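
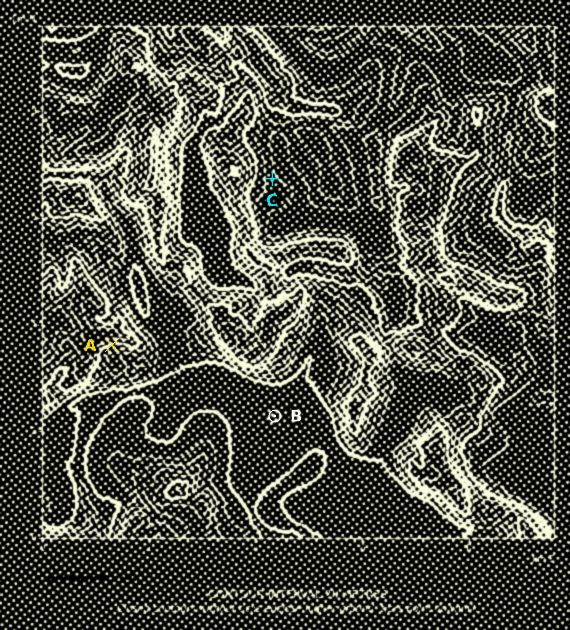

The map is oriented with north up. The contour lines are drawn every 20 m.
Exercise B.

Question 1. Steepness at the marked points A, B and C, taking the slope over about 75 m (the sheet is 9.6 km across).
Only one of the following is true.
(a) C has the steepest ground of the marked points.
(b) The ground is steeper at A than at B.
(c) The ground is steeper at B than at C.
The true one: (b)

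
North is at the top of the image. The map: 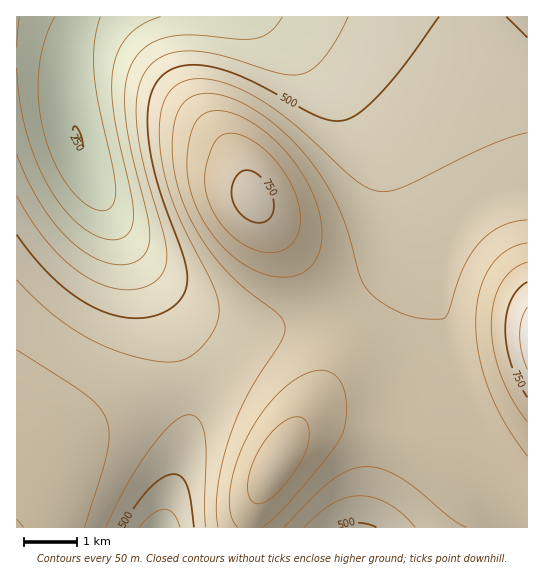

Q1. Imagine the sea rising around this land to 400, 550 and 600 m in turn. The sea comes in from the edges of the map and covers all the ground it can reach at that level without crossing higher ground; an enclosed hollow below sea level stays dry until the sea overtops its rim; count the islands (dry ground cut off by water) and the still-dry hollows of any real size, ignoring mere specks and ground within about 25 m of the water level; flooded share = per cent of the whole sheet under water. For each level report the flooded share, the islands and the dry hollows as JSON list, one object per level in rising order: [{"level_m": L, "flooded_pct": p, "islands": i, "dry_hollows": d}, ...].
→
[{"level_m": 400, "flooded_pct": 11, "islands": 0, "dry_hollows": 0}, {"level_m": 550, "flooded_pct": 41, "islands": 0, "dry_hollows": 0}, {"level_m": 600, "flooded_pct": 62, "islands": 0, "dry_hollows": 0}]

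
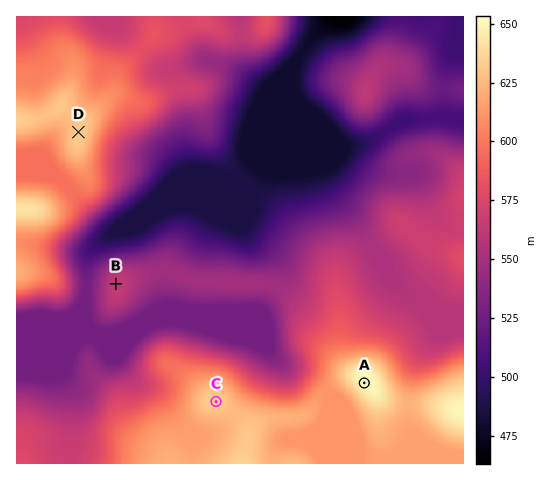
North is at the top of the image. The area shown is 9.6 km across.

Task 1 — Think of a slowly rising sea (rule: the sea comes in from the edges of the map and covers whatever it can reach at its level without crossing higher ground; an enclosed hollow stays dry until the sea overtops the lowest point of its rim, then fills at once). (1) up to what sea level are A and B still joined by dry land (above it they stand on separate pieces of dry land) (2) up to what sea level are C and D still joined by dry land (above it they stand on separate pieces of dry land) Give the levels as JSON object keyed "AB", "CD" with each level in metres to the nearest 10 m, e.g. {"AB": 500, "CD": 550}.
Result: {"AB": 550, "CD": 530}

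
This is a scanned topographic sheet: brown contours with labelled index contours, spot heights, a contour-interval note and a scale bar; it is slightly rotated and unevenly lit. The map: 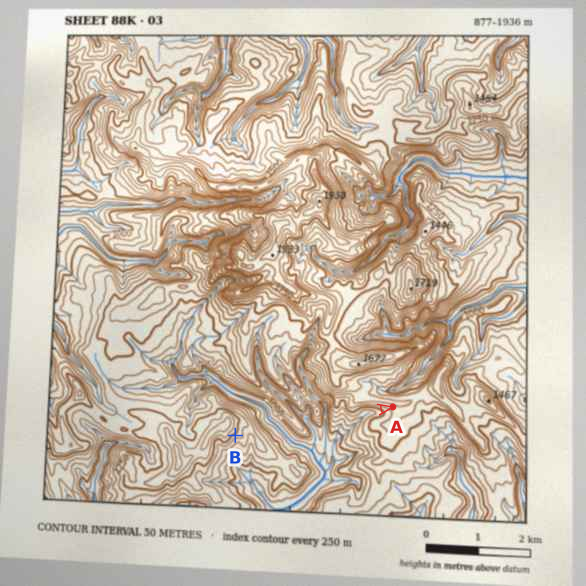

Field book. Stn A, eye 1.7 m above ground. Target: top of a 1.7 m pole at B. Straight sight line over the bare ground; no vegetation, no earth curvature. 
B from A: seen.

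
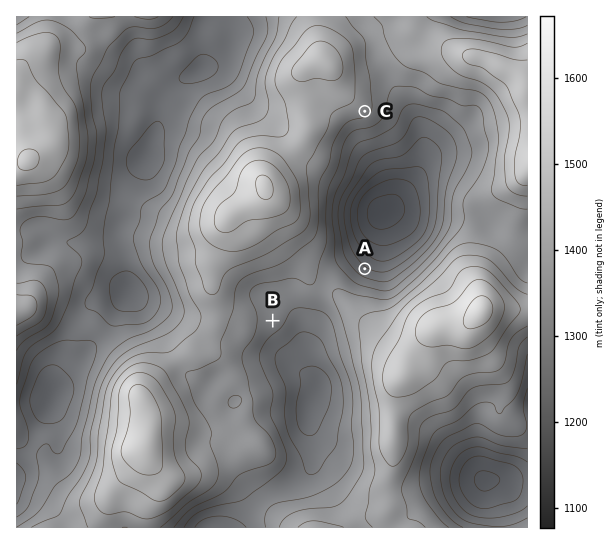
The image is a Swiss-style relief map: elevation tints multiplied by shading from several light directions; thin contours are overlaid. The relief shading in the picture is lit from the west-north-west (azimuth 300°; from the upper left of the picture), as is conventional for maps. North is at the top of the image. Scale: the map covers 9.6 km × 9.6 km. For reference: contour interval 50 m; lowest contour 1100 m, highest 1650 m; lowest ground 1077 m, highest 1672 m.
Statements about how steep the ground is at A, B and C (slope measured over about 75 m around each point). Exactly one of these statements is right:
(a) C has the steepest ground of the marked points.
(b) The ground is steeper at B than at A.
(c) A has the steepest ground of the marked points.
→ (c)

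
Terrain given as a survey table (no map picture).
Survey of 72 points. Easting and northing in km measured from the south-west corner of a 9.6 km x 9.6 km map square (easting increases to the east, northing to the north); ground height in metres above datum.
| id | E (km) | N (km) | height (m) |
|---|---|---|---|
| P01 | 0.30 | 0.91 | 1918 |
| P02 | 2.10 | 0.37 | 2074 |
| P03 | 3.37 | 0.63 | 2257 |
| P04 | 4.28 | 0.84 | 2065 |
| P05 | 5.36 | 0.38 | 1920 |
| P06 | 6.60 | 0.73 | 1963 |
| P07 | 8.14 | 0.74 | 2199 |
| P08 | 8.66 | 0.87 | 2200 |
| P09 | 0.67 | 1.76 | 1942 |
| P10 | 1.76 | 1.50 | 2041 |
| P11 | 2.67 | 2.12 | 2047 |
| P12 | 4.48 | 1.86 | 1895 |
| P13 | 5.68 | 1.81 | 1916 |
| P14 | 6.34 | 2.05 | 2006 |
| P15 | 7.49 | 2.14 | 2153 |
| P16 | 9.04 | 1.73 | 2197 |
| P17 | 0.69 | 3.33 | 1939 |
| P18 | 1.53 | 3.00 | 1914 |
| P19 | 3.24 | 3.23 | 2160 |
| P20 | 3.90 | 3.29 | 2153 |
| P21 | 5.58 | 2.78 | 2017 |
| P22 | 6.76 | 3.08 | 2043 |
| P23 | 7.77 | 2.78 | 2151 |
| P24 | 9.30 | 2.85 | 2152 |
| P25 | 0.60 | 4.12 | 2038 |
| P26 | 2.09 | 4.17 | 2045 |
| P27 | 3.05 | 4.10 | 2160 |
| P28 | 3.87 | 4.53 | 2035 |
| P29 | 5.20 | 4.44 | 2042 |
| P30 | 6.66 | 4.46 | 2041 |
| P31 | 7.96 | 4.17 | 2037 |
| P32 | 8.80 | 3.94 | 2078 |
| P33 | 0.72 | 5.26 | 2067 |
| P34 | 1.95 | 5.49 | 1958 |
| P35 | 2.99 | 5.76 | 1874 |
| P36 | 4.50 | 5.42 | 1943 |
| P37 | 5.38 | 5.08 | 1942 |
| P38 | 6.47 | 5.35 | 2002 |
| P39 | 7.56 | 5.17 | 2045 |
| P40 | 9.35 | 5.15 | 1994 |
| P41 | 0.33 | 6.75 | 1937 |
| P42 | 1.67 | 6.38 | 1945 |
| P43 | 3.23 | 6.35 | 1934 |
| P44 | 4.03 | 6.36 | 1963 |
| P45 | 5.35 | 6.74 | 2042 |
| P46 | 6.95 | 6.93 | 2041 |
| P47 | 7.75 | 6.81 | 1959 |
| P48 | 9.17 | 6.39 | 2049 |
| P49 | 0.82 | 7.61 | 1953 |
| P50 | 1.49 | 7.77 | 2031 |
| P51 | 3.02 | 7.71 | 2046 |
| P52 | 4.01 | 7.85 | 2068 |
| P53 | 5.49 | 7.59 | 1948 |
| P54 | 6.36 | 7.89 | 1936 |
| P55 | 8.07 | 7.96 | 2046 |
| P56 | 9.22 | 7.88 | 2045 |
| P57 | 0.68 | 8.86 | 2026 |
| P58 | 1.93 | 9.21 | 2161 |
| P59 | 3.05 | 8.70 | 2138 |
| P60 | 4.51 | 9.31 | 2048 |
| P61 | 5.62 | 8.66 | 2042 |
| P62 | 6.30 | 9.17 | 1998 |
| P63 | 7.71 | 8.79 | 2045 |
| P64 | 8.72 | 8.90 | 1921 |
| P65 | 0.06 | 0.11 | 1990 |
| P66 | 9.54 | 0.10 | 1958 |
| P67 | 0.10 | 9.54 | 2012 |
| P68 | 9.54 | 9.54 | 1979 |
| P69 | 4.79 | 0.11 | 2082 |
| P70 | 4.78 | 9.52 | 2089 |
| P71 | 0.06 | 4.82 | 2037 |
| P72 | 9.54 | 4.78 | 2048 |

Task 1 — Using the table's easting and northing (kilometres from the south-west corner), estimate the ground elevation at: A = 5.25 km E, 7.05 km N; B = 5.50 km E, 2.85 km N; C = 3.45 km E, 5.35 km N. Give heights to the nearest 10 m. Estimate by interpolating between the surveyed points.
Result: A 1950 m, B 2030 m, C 1940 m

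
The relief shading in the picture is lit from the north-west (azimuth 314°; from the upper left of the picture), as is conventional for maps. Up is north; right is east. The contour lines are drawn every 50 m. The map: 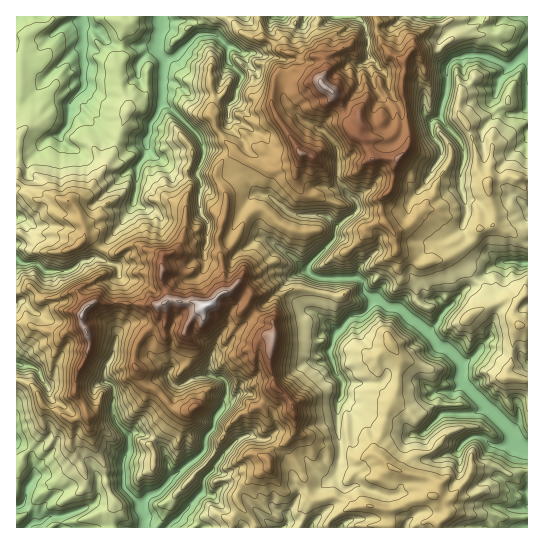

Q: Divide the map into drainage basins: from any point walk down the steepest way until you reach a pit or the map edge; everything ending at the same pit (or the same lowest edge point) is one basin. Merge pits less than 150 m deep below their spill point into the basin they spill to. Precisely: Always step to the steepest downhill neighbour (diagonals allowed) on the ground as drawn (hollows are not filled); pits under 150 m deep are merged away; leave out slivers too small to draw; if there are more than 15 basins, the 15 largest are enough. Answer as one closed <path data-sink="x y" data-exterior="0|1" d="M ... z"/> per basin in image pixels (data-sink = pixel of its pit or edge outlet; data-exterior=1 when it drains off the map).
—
<path data-sink="527 449" data-exterior="1" d="M301 73l-24 2-5 19 0 13 4 10 25 37-2 9-4 4-28 2-24-10-9-7-13 10-5 9 0 6 11 21-2 16-8 24 6 25 1 28 3 1 12-8 12 10-4 12 14 13 12 4-4 43 4 19 14 12 6 12 2 22-7 8-1 7 16 28 5 21 5 5 22-4 18 11 17-2 16 4 3 8-2 11 140 0 1-233-3 0-8 8-6-4-4 0-17 6-3-15-16-15-14-19-6-1-9 5-23 4-21-12-2-2-1-16-11-12-3-8 0-16 10-9 2-20 4-10-12-2-12 2-8-17-9-8 4-13-2-2-8 0-5-5-5-13-22-21-8 0z"/><path data-sink="161 21" data-exterior="0" d="M258 16l-242 1 0 165 5 2 10 13 6 3 20-3 14 6 6 7 3 11 4 5 0 12 7 1 11 10 14 5-3 4 0 7-4 7-8 3-24 17-7 0-17 7-12 0-11-12-12 5-2 2 1 29 8 0 9 5 21 5 10 0 18-8-2-10 3-5 9-7 66 2 10-5 6 0 8 3 10-2 12 6 6-3 13-13-1-28-6-25 8-24 2-16-10-17-1-10 5-9 13-10 9 7 24 10 28-2 5-6 1-7-25-37-4-10 3-29 4-5 22 0 9 7 8 0 3 3 6-14-5-12-11-1-9 3-9-6-12-2-6-7-12-5z"/><path data-sink="142 509" data-exterior="0" d="M239 284l-2 0-7 7-9 2-10 11-6 3-12-6-10 2-8-3-6 0-10 5-34-2-32 0-4 2-8 10 0 7 8 17 0 8-4 12-8 14-2 16 1 6 9 14 2 5-4 2-12 4-14-9-11-3-16-24-14-3 1 147 238-1-2-6-13-15-4-11 17-19 16-9 0-14 5-5 9-4 12-13 0-17-4-12-18-17-4-19 4-43-12-4-14-13 4-12z"/><path data-sink="527 53" data-exterior="1" d="M527 16l-151 1 1 16 6 13 8 9 13 6-1 36 6 42-2 10-11 12-5 28-10 9 0 16 3 8 11 12 1 16 23 14 23-4 8-4 17-11 14-17 12-3 0-15-5-23 0-4 3-3 12-1 4-3 10 3 11-1z"/><path data-sink="335 17" data-exterior="1" d="M375 16l-56 1-2 16 4 9 2 15 4 12-6 9 0 5 19 18 5 13 5 5 8 0 2 2-4 13 9 8 8 17 25 0 9-10 2-8-6-44 1-36-13-6-8-9-6-13z"/><path data-sink="17 259" data-exterior="1" d="M18 183l-2 0 1 110 13-6 11 12 18-2 11-5 7 0 9-8 25-14 5-16-14-5-11-10-8 0 1-13-4-5-3-11-6-7-14-6-20 3-6-3z"/><path data-sink="339 527" data-exterior="1" d="M286 441l-17 12 0 14-16 9-17 19 4 11 13 15 2 7 131 0 3-3 0-8-3-8-16-4-17 2-18-11-22 4-5-5-5-21-11-17z"/><path data-sink="17 363" data-exterior="1" d="M25 323l-9 0 0 56 14 5 16 24 11 3 14 9 15-5-3-12-8-10 1-16 13-30 0-8-4-10-3-4-17 8-10 0-21-5z"/><path data-sink="523 263" data-exterior="0" d="M495 225l-14 3-14 17-15 9 7 4 12 17 16 15 3 15 17-6 4 0 6 4 11-9 0-48-15-13z"/><path data-sink="281 17" data-exterior="1" d="M318 16l-59 0 2 21 14 7 6 7 12 2 9 6 9-3 11 1 1-10-6-14z"/>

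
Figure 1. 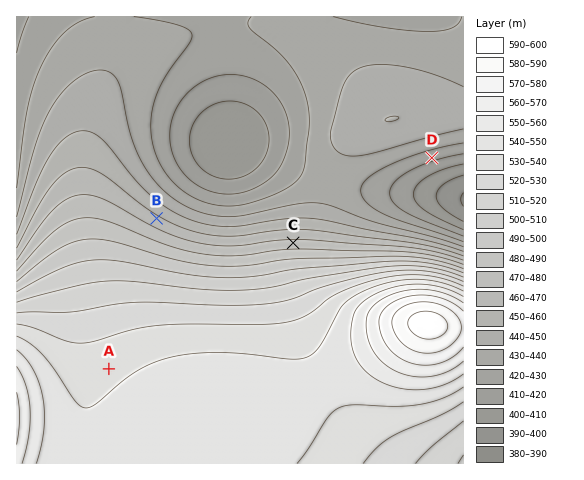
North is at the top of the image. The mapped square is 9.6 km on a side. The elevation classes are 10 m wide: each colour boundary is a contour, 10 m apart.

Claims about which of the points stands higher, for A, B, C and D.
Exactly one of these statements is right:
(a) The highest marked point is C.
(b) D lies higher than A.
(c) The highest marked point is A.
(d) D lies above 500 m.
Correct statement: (c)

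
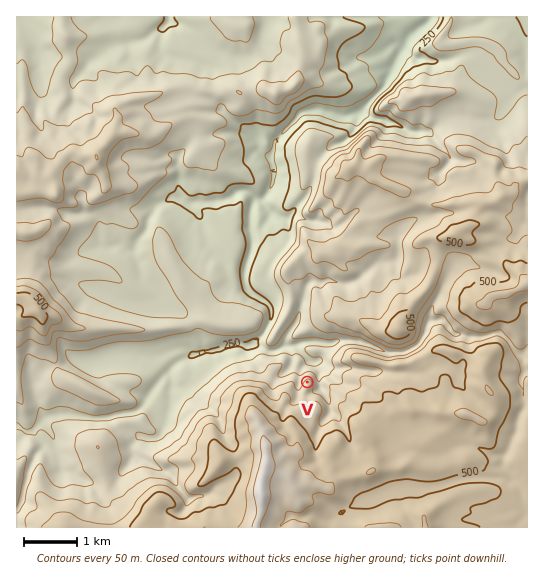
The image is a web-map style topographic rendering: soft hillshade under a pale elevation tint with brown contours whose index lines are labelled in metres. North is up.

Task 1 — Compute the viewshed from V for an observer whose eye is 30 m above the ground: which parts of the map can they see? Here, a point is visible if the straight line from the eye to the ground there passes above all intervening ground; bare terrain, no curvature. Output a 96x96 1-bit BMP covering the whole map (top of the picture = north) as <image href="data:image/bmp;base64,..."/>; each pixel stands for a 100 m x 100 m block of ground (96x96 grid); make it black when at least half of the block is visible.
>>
<image width="96" height="96" href="data:image/bmp;base64,Qk2+BAAAAAAAAD4AAAAoAAAAYAAAAGAAAAABAAEAAAAAAIAEAAATCwAAEwsAAAIAAAAAAAAA////AAAAAAAAAAAAAAAAAAAAAAAAAAAAAAAAAAAAAAAAAAAAAAAAAAAAAAAAAAAAAAAAAAAAAAAAAAAAAAAAAAAAAAAAAAAAAAAAAAAAAAAAAAAAAAAAAAAAAAAAAAAAAAAAAAAAAAAAAAAAAAAAwAAAAAAAAAAAAAABwAAAAAAAAAAAAAABwAAAAAAAAAAAAAAAgGAAAAAAAAAAAAAAgEAAAAAAAAAAAAAAgIAAAAAAAAAAAAAAwIAAAAAAAAAAAAEH4YAAAAAAAAAAAAHncQAAAAAAAAAAAAHufwAAAAAAAAAAAAPOPwAAAAAAAAAAAAPPHwAAAAAAAAAAAAf/H8AAAAAAAAAAAAf/H8AAAAAAAAAAAA//n8HAAAAAAAAAAA8//8YAAAAAAAAAAA4//9wAAAAAAAAAAA4///gAAAAADAAAAB8///AAAwAAHAAAAB+f//8AAwCAf/gAAD/f/84AAwCA///AAE3////+BwDB///4AAn///8ABwDB////AAI//8AABwDP/////4A//wAAAQDP/////gAf/AADgADHv////wH8CAAAAADHP/////j//A8AAACH//////j///8AAAAH//////xz//cAAAAH/gAD//xz/8IAAAAH9AACHzw//wIAAAAP98A8Hzwf2AEAAAAP///8f4AfkAAAAAAf///5/4AfkAAAAAAf/////4AfEAAAAAA//////8A/AAAAAAA////7/8x+AAAAAAAf///z/+z+AAAAAAAf///z/+x/yAAAAAAf///3/+Y//AAAAAAf//5/9+cf/AAAAAAf//7v/+IP/wAAAAD///zP/+AD/4AAAAD///wP//ADD+AAAAD///wf//ADAAA/8AD///w///QAAAAP4AA///4f//QAAAAAAAAH//4f//wAAAAAAAADv/8f//QAABwAAAABh/8f//AAAB8AAAAB//8P8fAAAB/AAAAH//+HADAAAB//AAD/8//zwDAAD7/gAAD58f///hAAP//AAAAR4P///xgAP/8AAAAB4P////gAP/wAAAAB4P////gAP/AAAAAB4P////gAB+AAAAAB4////4AAB+AAAAAA4fz//8AAAAAAAAAAYf/0//AAAAAAAAAAAf/8f/AAAAAAAAAAAP/+P/AAAAAAAAAAAH//A+AAAAAAAAAAAD//gGAAAAAAAAAAAAUf/eAAAAAAAAAAAAAP/+AAAAAAAAAAAAAD/vAAAAAAAAAAAAABgfgAAAAAAAAAAAAH4f/AAAAAAAAAAAAA+//AAAAAAAAAAAP4D//gAAAAAAAAAAA+f//4AAAAAAAAAAAHwAAcAAAAAAAAAAAAAAAEAAAAAAAAAAAAAAAAAAAAAAAAAAAAAAAAAAAAAAAAAAAAAAAAAAAAAAAAAAAAAAAAAAAAAAAAAAAAAAAAAAAAAAAAAAAAAAAAAAAAAAAAAAAAAAAAAAAAAAAAAAAAAAAAAAAAAAAAAAAAAAAAAAAAAAAAAAAAAAAAAAAAAAAAAAAAAAAAAAAAAAAAAAAAAAAAAAAAAAA="/>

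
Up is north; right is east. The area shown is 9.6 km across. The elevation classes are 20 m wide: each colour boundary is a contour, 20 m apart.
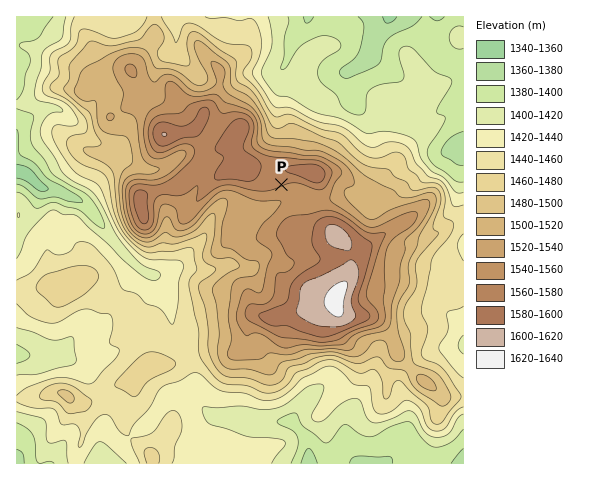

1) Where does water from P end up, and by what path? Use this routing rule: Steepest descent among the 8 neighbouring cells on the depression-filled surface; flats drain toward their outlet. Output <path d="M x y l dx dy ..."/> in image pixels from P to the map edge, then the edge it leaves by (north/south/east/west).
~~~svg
<path d="M281 185l4 3 0 11-4 3-9 5-7 1-1 1-14 0-12 12-3 0-6-6-14 0-5 5-3 11-4 6-34 34-5 2-5 0-1 1-6 0-2-2-9-2-17-17-18-21-17-24-7-7-11-4-14-7-15-2-17-15-8-1"/>
exit: west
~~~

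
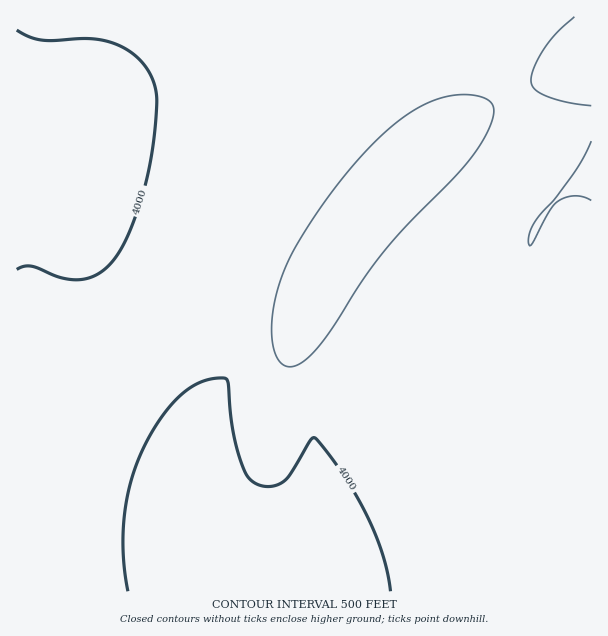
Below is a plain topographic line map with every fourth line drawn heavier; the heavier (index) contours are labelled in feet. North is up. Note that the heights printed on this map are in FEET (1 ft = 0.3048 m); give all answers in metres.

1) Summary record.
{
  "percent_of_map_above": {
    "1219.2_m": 80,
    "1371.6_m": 9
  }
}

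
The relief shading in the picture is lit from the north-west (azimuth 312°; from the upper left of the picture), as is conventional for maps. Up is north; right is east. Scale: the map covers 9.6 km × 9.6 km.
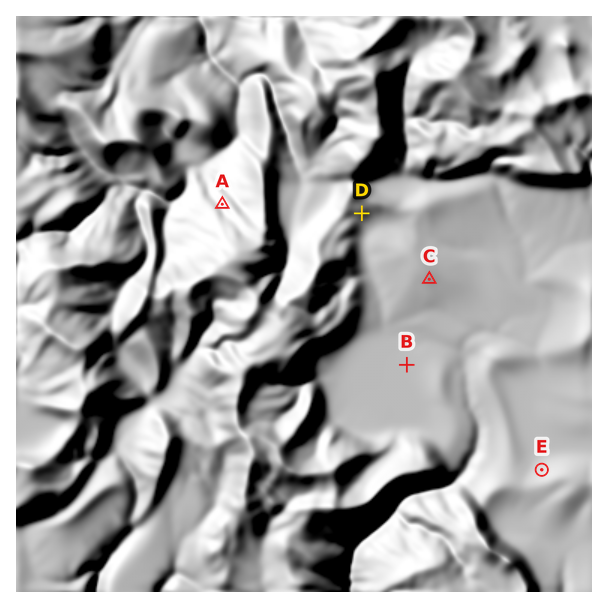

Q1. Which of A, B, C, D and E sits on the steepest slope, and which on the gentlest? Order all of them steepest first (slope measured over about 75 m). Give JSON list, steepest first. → ["A", "D", "E", "C", "B"]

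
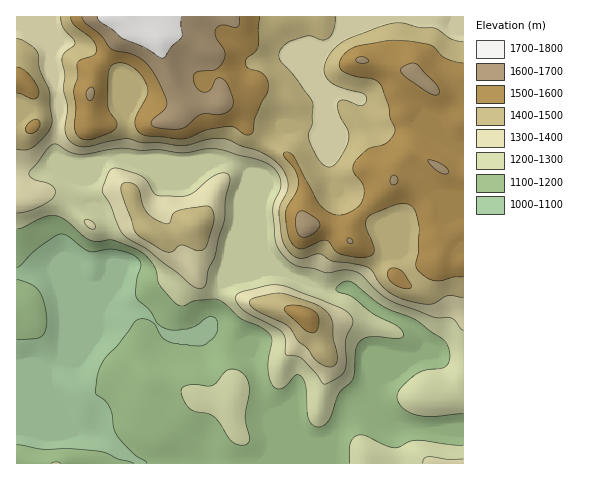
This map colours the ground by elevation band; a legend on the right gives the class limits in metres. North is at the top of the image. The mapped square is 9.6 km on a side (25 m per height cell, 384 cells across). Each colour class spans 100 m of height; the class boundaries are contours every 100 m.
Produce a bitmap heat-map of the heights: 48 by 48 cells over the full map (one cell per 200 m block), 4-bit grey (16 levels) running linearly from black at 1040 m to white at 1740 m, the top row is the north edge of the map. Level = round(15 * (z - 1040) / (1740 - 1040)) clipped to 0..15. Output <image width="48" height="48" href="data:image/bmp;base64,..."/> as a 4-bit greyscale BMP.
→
<image width="48" height="48" href="data:image/bmp;base64,Qk32BAAAAAAAAHYAAAAoAAAAMAAAADAAAAABAAQAAAAAAIAEAAATCwAAEwsAABAAAAAAAAAAAAAAABEREQAiIiIAMzMzAERERABVVVUAZmZmAHd3dwCIiIgAmZmZAKqqqgC7u7sAzMzMAN3d3QDu7u4A////ADMzMyIhERERIiIiMzMzMzMzM0VERFVmZiIhIhERERIiIiIiMzMzMzMzM0REREVVRBAAAAARESIiIiIjNEMzMzMzM0QzMzMzMwAAAAAREiIjMzMzNEMzMzMzMzMzIiIiIgAAAAEREiIzMzMzRDMzMzNDMzMiIjMzIgAAABEREiMzMzM0RDMzMzRUMzIiM0RERAAAABERIiMzM0REREMzMzRUMyIiNFVVVQAAARERIiMzM0REREMzMzRVQzIjNFVVVQAAARESIiMzMzMzREMzQzRVRDIiM0VVVQAAAAESIiMzMzMzRDM0REVmZTIiIzREVQAAAAARIiMyIiIjMzI0VUZ4dTIiIjMzRQAAAAARIiIiIiIiMiI0VWeZhTIiIiIjNRERAAABEiIiERESIiIkVniZdTMjMzIjRRERAAAAESIhERERIiIkV4mYdUMzMzMzRSIhAAAAERERERERIiNFaJqodlREQzNEVSIhAAAAERERIiIRI0VniruodlRDMzRVViIhAAAAARESIzIiNGeJqrqXZUQzRFZ3ZiIhAAAAAREiNEMzRXiZmYdlVENFZ4iIdyIRAAAAABIjRFVURWZ3dlVEMzRXmamYiBEQAAAAABI0RWZURERVVEREQ0V5qqqqmREQAAAAABI0VndkREREREVWVVeJqqqrqhEQAAAQAAI1Z3dlRERERWZ3eIiZmaq7uyEQAAERESNXh3d1REREaJiIqrqpmaq7uyIRERIyI0Z4iIiGRERFebqavMupmZq7uzMiESRURXiZiJmGRERFi8y7vLqZmZq7u0MyI0VVVomYiJqXVERFi93Lu7qZmZq7u1RDNFVVZ4iHiJmXVERFm8y7qqqpmZq7u2ZVVVVVZ4h3d4iHVERGi8upmaqqqqu7u3ZmVVVVaIhmZmd3VERFerqYiJq7uru7u2ZmVVVWeIdlVVZnZEREaaqYiJq8y7u7u2ZVVVVVd3ZVVVVWZUREaamYiaq8zLu8zGZVVVVVZlVVVVVVVURFeamIiau8zLzMzGZlVVVVVVVVVVVVVVVnmpiIiaq7vMzMu4dlVmZlVVVVZmVVZneJqpiIiJqqvMy7u5mGZ5mYd3iIiZh3eJmZmYiIiJmqq7u7q5qYeKu6mZq7u7qZmaqYiIiIiImZq7uqu5qoeKzLqavM3Mu7qqqYiIiIiIiZqrqru5mYeKy6qZq8zdzMy7qYiIiIiIiZq7u7u5mYeKzKmZq8zdzNzLqpmYiIiIiJq7u7u6qoeKzKmZmszdzMzLqpmYiIiIiau7vMu7uYeKzKmZms3czMy7upmIiIiImau8zMu7qHeKu6mZq93czMy6qpiIiImaqrzMzLu6mHeKu6qavN7czMy6qZiIiIq7zMzMy7qpmHeJqru7ze7d3dy6qYiIiIm8zLu8u6qZh3eImrzd7v7t3dy6qYiIiIiau7u7upmId3d4ms3u//7u3cu7qZiIiIiImaqpmZiHd3eJvN7///7u3czLqZmIiIiIiImIiId3d3ebzu///+7u3czMqpmZiIiIiIiIiIdw=="/>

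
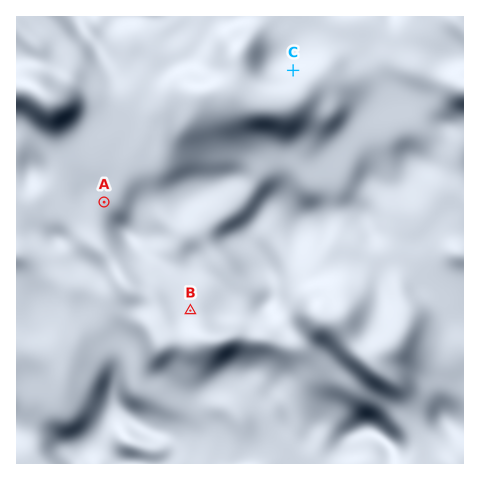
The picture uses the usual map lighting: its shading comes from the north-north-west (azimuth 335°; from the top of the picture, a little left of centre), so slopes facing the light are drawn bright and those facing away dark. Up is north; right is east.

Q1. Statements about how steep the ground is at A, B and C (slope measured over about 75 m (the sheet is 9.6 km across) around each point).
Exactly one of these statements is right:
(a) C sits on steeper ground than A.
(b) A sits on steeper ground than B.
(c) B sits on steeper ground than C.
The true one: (a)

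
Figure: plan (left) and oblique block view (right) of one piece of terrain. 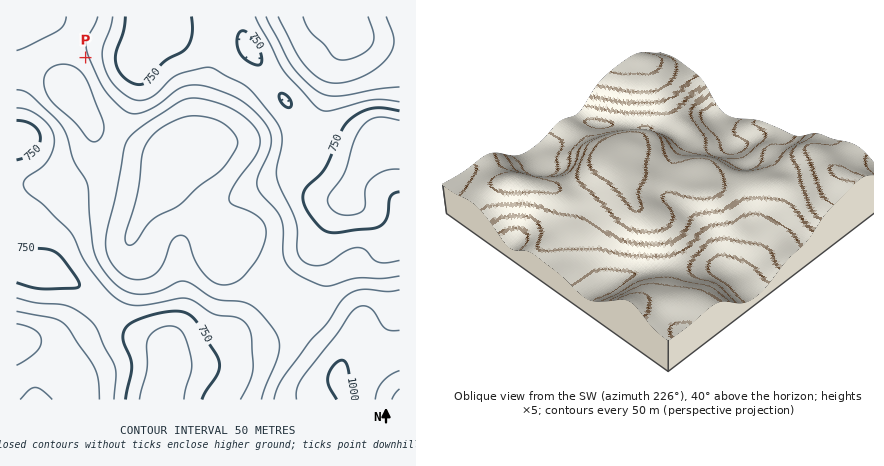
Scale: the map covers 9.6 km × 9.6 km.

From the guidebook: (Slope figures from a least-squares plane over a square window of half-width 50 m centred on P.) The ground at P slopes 7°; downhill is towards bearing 62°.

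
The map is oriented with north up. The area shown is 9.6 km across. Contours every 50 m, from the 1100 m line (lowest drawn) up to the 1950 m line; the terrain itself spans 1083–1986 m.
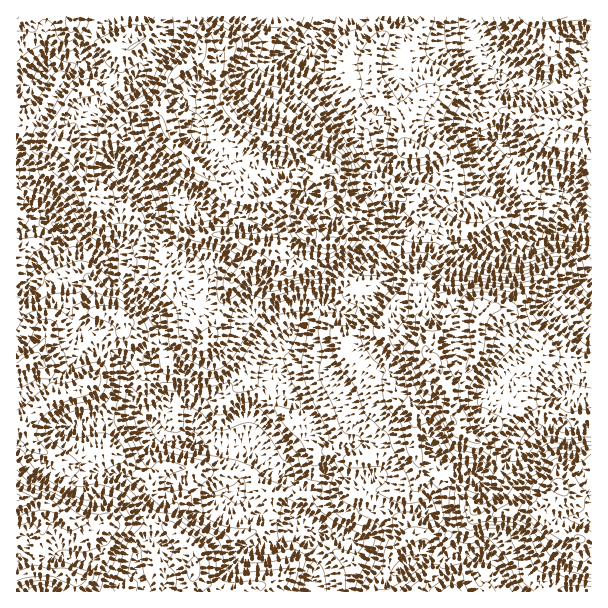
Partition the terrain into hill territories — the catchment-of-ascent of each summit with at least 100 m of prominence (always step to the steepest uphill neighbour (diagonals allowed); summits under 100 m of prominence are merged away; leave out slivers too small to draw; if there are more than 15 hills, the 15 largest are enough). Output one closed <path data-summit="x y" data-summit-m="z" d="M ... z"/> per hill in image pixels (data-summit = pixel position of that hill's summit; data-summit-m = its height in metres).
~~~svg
<path data-summit="305 227" data-summit-m="1986" d="M467 16l-451 1 1 128 27-35-12-12-1-14 5-6-2 5 4 7 10 6 5 0 9-15 4-12 14-8 6 0 12 7 19 18 7 1-28 23-6 16 0 14 30 32 12 8 8 9-16 20-3 9 0 19-5 11-12 11-4 1 4 4 6 15 33 23 9 10 6 17 0 13-7 20 3 10 16 29 0 7-4 12-9 8 3 4-10 12-2 12 3 8 22 18 24 0 18 12 9-2 12 1-1 17 5 10 8 0 13-4 20 8 7 0 4-6-4-15-2-24-4-9 10-21 15-12 3-15-4-9-7-7-11-8-9-1-5-4 0-24-3-4 0-9 37-43 12-7 6 0 13 7 5 0 21-12 13-16-2-21 35-29 12 3 26 2 21 10 45 0 16-4 26-16 21-3-2-3-5-21-11-16-20-7-25-16-11-20-7-5-9-1-7-7 0-11 11-19 14-14-16-22-6-17-14-15z"/><path data-summit="437 363" data-summit-m="1863" d="M591 228l-25 0-18 7-17 11-16 4-45 0-21-10-26-2-12-3-35 29 2 21-13 16-21 12-5 0-13-7-6 0-12 7-37 43 0 9 3 4 0 24 5 4 9 1 11 8 7 7 4 9-3 15-15 12-10 21 4 9 4 36 4 3 12 5 6 9 12 0 24 6 7-10 3-12 8-6 60-2 6-10 0-30 3-10 18 14 24 0 9 3 8-1 10-7 7-12 25-28 27-1 5-16 0-6-3-3 9-8 4-16 5-6 3-24 6-17z"/><path data-summit="17 497" data-summit-m="1912" d="M59 232l-3 13-24 19-4 14-2 2-10 1 0 310 295 1 2-20 3-8 0-12-6-12 2-9-6-8-13-6-5 7-7 0-20-8-13 4-8 0-5-10 1-17-12-1-9 2-18-12-24 0-22-18-3-8 2-12 8-9 2-3-3-4 9-8 4-12 0-7-10-17-9-22 7-20 0-13-2-11-13-16-33-23-6-15-6-6z"/><path data-summit="560 486" data-summit-m="1974" d="M591 331l-5 16-3 24-5 6-4 16-9 8 3 3 0 6-5 16-27 1-25 28-7 12-10 7-8 1-9-3-24 0-10-9-9-4-2 9 0 30-5 8 1 13-2 8 0 13-7 14 15-1 7 3 11 0 6-3 10 0 20 3 12 10 15 26 77-1z"/><path data-summit="77 159" data-summit-m="1704" d="M86 61l-6 0-14 8-4 12-9 15-14-5-6-11-2 4 1 14 12 12-28 36 0 58 19 2 21 21 7 9 33 22 8 1 12-11 5-11 0-19 3-9 16-20-8-9-12-8-30-32 0-14 6-16 28-23-7-1-19-18z"/><path data-summit="591 117" data-summit-m="1516" d="M566 76l-20 8-16 1-14 6-6 0-3-3-3 2-12 11-12 25 8 12 9 1 7 5 11 20 25 16 20 7 11 16 5 21 3 4 12 0 1-144-17 0z"/><path data-summit="554 17" data-summit-m="1625" d="M591 16l-123 0 0 10 6 12 10 10 6 17 15 21 5 5 6 0 14-6 16-1 17-8 3 0 9 8 16 0z"/><path data-summit="453 591" data-summit-m="1732" d="M468 553l-10 0-6 3-30-3-24 18-9 1-4 4-1 15 130 0-10-21-10-11-12-5z"/>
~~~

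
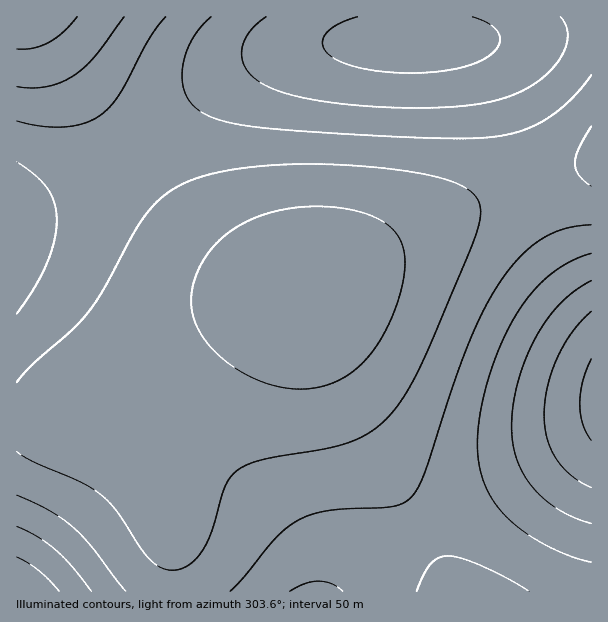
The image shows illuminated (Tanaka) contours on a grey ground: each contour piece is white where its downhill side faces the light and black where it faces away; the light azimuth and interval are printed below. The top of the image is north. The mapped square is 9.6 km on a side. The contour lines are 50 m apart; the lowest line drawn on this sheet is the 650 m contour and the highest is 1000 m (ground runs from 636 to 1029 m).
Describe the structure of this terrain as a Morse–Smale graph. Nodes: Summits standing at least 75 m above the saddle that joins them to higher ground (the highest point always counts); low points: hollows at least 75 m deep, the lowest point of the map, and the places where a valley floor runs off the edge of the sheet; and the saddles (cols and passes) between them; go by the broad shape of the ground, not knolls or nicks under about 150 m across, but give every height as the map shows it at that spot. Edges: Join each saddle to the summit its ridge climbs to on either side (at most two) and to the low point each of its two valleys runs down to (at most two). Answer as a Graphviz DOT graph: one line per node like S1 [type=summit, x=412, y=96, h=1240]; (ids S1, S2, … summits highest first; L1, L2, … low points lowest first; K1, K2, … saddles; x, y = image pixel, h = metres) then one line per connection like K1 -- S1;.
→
graph terrain {
  S1 [type=summit, x=20, y=17, h=1029];
  S2 [type=summit, x=303, y=294, h=991];
  L1 [type=low, x=591, y=401, h=636];
  L2 [type=low, x=17, y=591, h=704];
  L3 [type=low, x=413, y=39, h=730];
  K1 [type=saddle, x=531, y=183, h=886];
  K2 [type=saddle, x=173, y=591, h=882];
  K3 [type=saddle, x=126, y=155, h=881];
  K1 -- S2;
  K1 -- L1;
  K1 -- L3;
  K2 -- S2;
  K2 -- L1;
  K2 -- L2;
  K3 -- S1;
  K3 -- S2;
  K3 -- L3;
}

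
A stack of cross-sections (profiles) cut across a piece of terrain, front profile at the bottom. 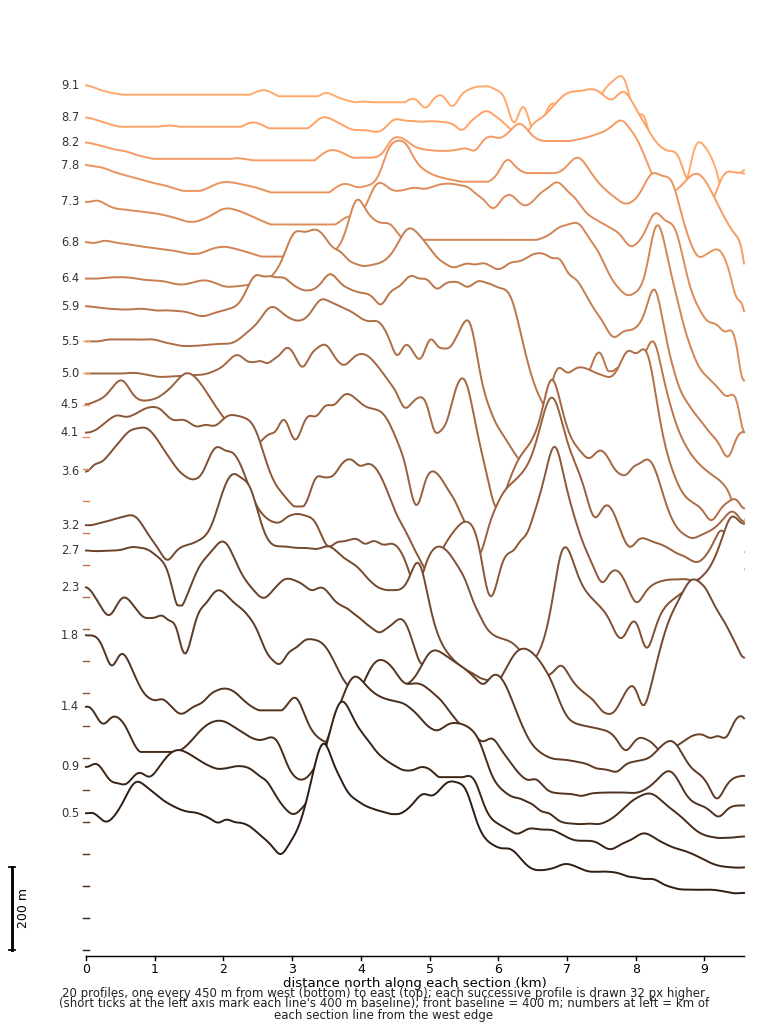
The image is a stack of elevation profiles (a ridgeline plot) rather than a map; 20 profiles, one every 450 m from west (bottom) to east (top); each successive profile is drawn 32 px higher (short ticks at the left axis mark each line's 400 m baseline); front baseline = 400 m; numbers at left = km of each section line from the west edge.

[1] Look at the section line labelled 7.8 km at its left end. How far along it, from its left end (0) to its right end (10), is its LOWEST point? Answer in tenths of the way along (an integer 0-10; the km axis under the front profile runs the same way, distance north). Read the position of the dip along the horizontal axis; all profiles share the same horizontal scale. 10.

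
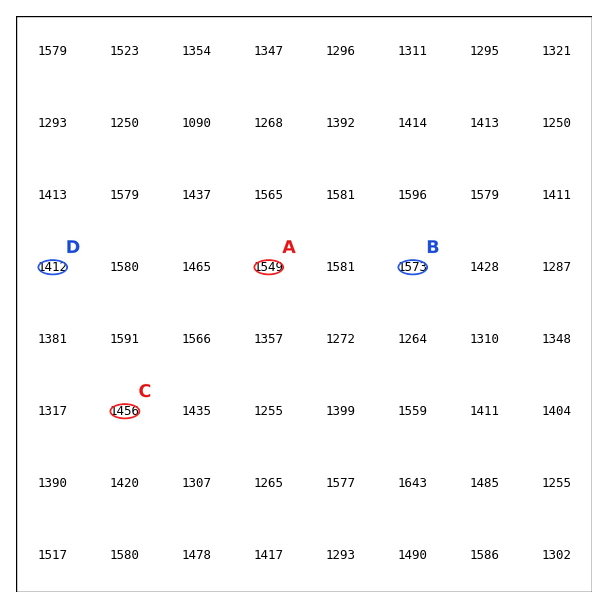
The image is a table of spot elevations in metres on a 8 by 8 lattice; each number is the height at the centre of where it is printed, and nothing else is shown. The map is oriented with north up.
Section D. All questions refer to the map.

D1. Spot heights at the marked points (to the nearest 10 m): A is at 1550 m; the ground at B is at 1570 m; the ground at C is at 1460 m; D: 1410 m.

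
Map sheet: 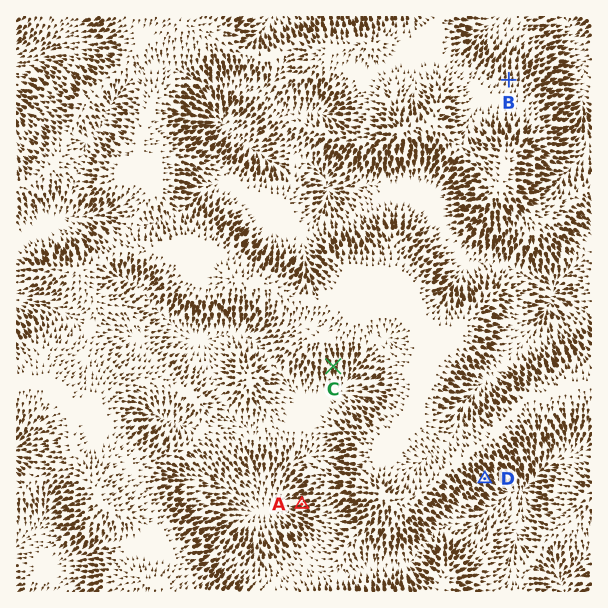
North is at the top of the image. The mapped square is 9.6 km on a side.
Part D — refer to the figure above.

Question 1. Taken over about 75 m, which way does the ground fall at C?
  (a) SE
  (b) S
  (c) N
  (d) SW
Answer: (b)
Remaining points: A W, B N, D SE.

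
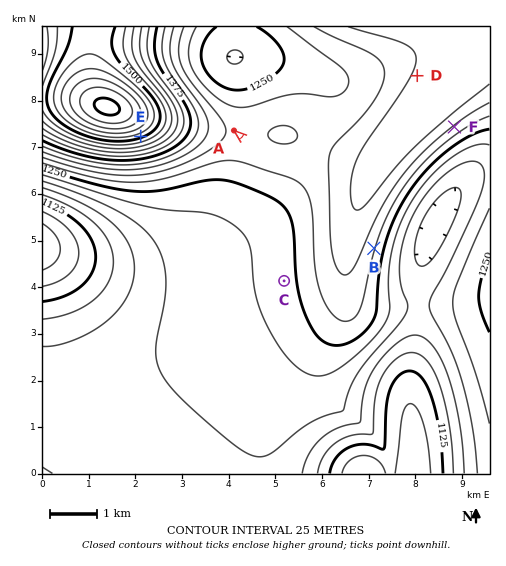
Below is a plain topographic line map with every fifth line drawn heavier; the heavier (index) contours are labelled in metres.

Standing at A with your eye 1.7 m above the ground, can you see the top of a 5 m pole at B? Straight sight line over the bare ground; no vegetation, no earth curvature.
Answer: no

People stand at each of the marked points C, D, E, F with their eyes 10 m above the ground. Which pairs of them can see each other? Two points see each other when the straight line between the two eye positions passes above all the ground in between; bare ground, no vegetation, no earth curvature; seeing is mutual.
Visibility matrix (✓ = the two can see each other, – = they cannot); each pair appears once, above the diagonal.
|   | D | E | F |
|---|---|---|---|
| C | – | ✓ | – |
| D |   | ✓ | – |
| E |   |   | – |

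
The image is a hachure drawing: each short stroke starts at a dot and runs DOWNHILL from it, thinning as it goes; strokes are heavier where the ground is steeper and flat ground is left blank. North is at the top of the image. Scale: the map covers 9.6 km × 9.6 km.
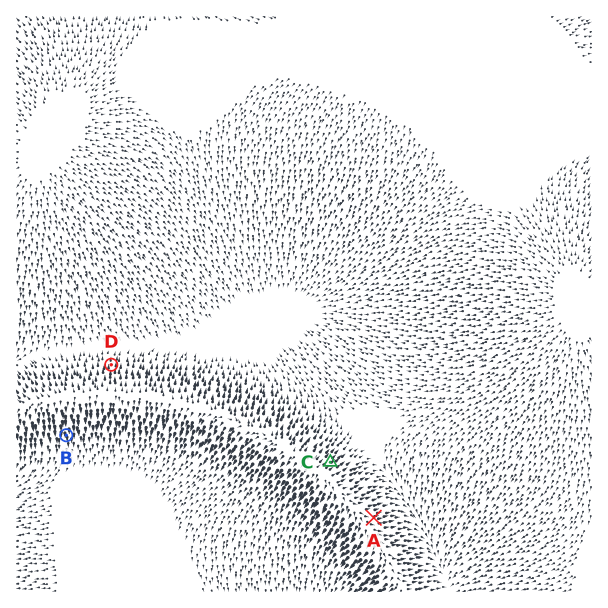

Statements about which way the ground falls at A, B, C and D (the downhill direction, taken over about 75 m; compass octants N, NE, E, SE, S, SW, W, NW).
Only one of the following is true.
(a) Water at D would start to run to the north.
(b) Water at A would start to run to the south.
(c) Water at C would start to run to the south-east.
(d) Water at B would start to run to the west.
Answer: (a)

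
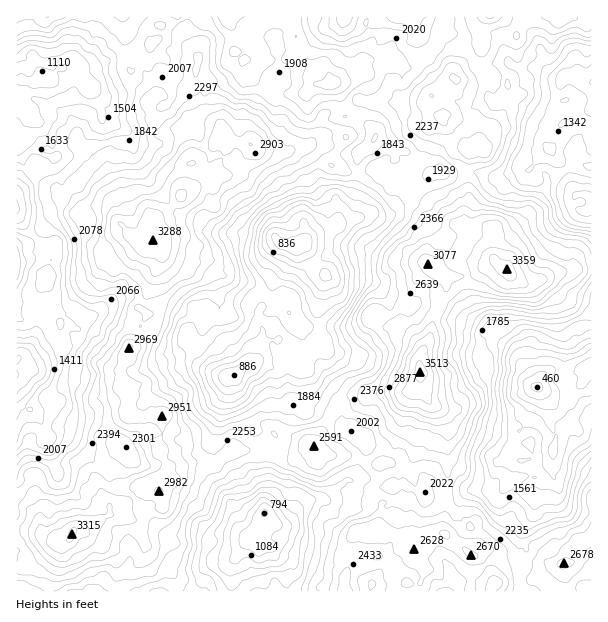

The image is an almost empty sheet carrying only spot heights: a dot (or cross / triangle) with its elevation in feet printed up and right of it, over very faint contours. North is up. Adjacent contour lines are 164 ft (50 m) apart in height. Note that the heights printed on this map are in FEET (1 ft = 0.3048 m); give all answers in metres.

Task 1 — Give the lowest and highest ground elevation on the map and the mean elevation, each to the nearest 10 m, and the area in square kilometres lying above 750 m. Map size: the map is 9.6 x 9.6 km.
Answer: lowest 140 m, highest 1070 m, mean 630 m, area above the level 23.1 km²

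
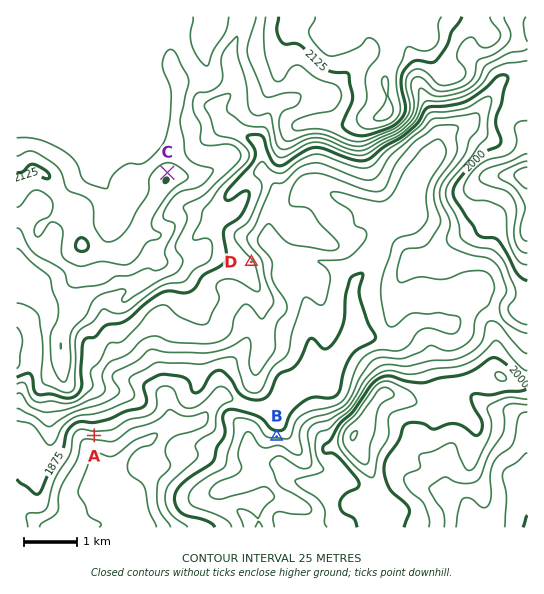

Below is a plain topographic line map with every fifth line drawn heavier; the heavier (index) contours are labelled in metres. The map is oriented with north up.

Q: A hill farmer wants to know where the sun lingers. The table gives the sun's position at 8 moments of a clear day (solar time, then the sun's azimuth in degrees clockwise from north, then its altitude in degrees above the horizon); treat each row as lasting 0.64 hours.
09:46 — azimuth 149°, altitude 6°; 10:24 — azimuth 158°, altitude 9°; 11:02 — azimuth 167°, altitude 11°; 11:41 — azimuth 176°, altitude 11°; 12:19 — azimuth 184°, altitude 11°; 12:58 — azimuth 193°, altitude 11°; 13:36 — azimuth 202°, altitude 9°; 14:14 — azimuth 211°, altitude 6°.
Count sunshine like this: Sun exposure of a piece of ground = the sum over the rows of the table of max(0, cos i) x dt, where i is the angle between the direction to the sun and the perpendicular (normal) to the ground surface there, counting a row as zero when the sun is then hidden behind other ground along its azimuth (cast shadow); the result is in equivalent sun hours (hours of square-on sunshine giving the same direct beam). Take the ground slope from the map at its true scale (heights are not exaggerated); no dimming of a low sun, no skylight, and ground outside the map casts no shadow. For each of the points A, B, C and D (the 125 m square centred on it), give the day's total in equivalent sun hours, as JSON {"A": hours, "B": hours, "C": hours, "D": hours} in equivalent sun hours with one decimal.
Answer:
{"A": 1.6, "B": 0.0, "C": 0.4, "D": 0.5}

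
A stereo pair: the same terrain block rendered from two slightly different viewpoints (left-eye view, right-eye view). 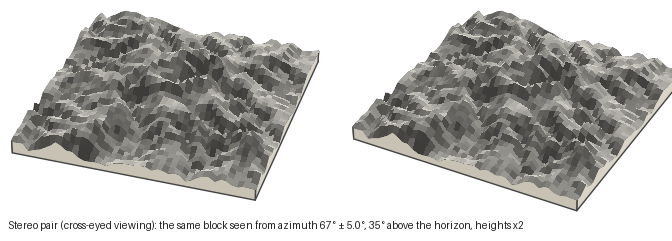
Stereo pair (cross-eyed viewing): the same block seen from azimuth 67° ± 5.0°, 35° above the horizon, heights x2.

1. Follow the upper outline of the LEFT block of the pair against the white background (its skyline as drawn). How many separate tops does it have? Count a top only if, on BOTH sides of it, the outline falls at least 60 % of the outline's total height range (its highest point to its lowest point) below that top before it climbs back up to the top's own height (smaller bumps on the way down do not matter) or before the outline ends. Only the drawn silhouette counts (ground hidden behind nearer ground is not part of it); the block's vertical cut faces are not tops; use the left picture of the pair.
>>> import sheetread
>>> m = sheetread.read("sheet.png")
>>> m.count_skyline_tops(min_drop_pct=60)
0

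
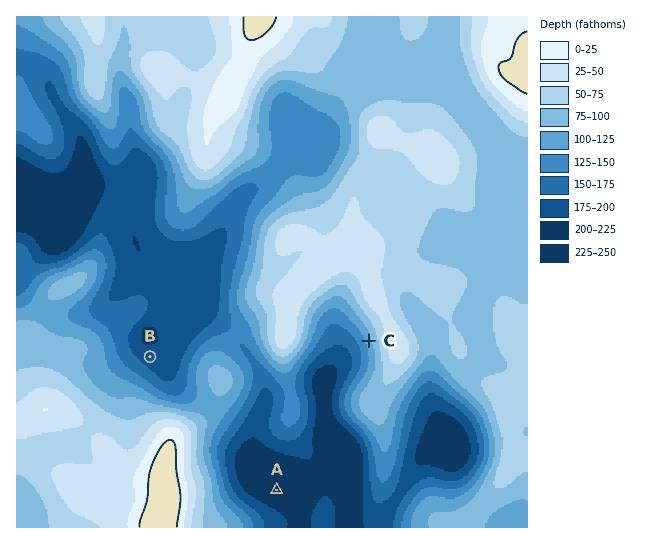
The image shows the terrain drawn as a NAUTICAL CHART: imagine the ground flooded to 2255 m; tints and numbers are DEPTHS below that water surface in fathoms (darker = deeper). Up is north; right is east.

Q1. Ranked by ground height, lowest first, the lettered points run A B C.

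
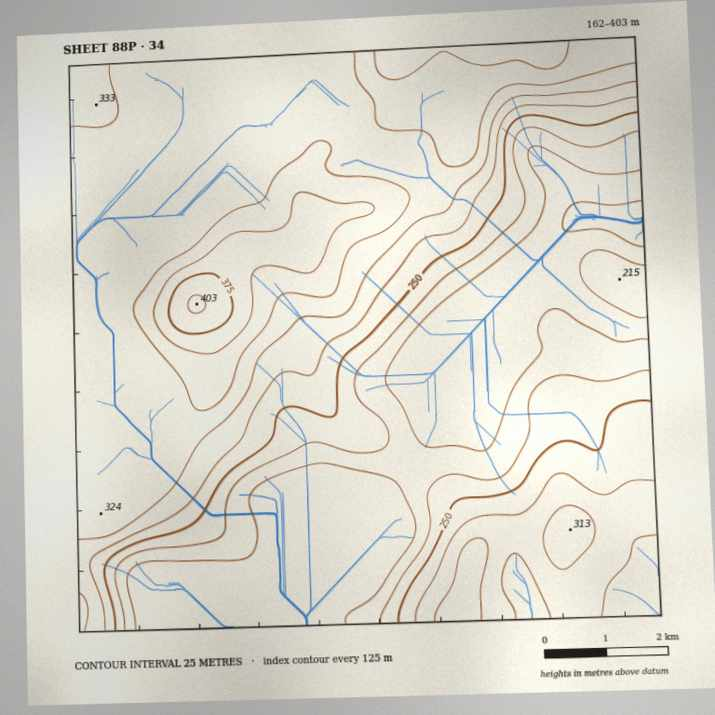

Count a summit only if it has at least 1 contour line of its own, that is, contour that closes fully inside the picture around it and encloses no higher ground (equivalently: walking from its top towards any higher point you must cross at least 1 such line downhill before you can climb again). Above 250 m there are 2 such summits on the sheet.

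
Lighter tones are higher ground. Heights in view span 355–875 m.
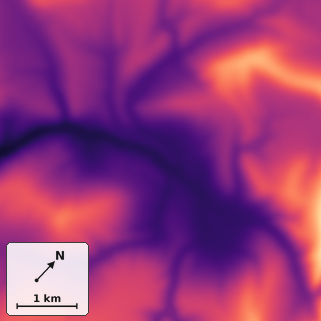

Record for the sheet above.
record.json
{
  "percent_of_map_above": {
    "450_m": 83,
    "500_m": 71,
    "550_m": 54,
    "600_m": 36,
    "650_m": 20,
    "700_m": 9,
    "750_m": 3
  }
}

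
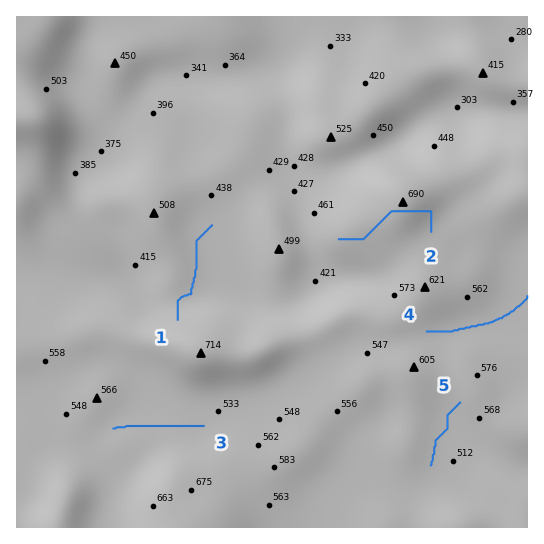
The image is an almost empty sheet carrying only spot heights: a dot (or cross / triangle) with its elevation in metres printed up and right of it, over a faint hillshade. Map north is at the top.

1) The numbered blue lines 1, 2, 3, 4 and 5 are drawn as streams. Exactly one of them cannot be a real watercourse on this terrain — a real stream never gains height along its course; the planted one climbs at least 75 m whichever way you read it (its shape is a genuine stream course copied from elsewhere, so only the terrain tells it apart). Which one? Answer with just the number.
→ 2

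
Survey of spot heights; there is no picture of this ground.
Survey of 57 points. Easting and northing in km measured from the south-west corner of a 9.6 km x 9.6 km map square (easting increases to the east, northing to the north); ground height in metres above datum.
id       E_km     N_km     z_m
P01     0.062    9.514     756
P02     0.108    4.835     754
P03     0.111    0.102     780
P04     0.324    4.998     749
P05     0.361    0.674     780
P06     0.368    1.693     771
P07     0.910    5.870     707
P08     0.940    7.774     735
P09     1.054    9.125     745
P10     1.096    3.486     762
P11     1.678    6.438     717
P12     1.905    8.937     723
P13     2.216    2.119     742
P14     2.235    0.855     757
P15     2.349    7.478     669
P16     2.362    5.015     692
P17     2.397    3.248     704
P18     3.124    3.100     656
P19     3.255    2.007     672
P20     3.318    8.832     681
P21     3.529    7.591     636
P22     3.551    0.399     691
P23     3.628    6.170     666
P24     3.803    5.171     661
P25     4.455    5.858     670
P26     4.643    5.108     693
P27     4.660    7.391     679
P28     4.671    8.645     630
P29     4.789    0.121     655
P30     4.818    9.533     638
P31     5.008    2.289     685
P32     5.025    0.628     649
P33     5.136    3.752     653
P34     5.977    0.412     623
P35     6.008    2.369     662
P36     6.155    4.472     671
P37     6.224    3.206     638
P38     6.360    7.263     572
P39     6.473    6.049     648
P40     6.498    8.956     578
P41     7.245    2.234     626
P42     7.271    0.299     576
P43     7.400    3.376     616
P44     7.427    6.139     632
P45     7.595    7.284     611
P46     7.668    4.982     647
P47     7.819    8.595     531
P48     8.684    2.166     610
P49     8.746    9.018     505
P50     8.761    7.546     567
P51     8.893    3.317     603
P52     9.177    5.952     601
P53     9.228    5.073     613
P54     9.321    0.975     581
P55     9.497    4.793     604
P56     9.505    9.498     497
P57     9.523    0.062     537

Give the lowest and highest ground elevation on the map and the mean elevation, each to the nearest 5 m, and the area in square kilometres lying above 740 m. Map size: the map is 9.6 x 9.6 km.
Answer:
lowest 480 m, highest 800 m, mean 660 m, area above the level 13.4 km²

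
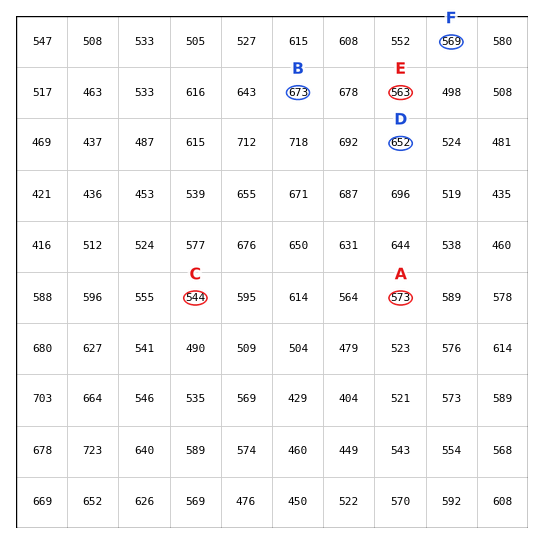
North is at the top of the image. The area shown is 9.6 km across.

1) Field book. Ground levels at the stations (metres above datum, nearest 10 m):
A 570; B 670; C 540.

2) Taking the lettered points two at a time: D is above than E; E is below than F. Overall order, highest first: D F E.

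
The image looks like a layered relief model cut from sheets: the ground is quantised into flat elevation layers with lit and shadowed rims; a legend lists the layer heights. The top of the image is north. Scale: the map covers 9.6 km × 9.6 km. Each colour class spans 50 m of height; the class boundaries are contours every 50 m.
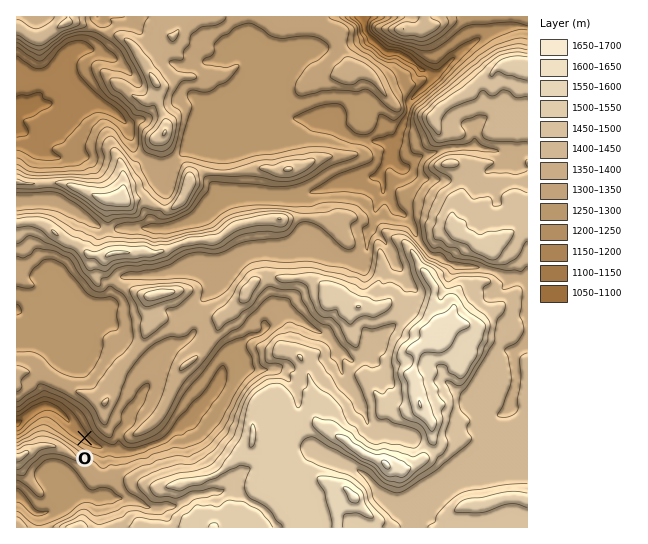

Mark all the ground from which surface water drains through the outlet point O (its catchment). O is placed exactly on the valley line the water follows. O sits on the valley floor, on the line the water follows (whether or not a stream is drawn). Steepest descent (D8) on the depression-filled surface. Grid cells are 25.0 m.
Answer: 17.268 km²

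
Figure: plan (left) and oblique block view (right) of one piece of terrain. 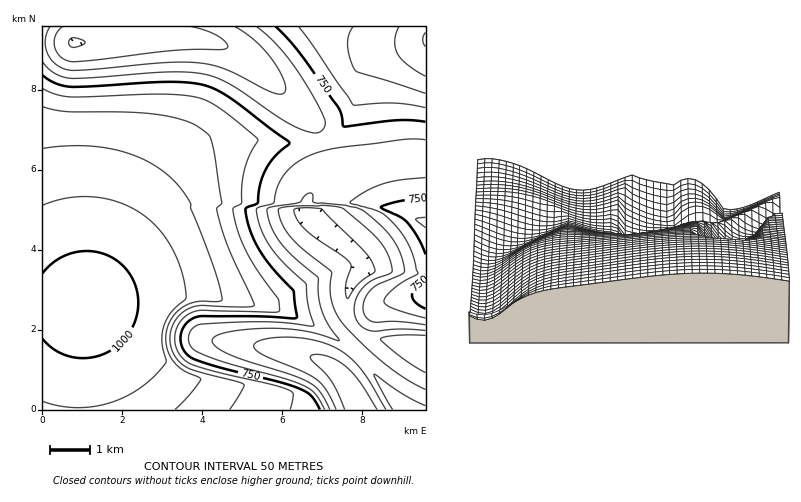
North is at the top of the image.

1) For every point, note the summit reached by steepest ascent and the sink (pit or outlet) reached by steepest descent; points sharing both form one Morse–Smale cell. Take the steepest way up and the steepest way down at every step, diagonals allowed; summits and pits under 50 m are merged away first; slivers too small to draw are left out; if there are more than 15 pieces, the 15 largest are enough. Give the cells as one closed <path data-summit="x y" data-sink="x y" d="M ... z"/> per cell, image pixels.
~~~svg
<path data-summit="86 306" data-sink="74 42" d="M128 26l-86 0 0 280 42 0 3-2 45-80 23-34 29-32 18-13 18-6 24 0 50 5 20 0 6-2-3-14-6-8-49-49-22-17-20-10-26-6-34-1-34 3 2-6z"/><path data-summit="86 306" data-sink="426 346" d="M244 139l-24 0-14 4-16 10-18 17-40 54-46 80 60-7 58-2 62 11 42 16 36 21 14 12 17-17-13-5-9-9-6-12 0-14 3-10 12-14-1-12-11-13-26-20-16-17 0-14 17-18 2-6-6-30-1-2-6 2-20 0z"/><path data-summit="86 306" data-sink="360 410" d="M204 295l-58 2-60 8-6 41-2 64 282 0-18-32 0-6 15-18-13-11-22-14-34-16-18-6z"/><path data-summit="426 40" data-sink="74 42" d="M426 26l-298 0 0 8-3 6 35-3 34 1 20 4 22 9 26 20 49 49 6 8 3 14 2 0 14-8 13-16 6-14 4-26 4-12 7-6 10-6 44-12z"/><path data-summit="426 224" data-sink="426 346" d="M426 158l-36 3-42 11-30 15-10 11 0 14 2 4 48 42 4 8 0 8 8-4 56 2z"/><path data-summit="426 40" data-sink="426 346" d="M426 41l-46 13-10 6-7 6-4 12-4 26-6 14-13 16-16 8 7 28-1 8-4 7 16-9 22-8 30-7 36-3z"/><path data-summit="426 294" data-sink="426 346" d="M402 270l-32 0-8 4-12 14-3 10 0 14 6 12 15 13 14 3 28 1 16 4 0-71z"/><path data-summit="400 410" data-sink="426 346" d="M382 339l-10 0-14 17 16 18 26 36 26 0 0-64-8-4z"/><path data-summit="400 410" data-sink="360 410" d="M358 355l-14 15-2 8 18 32 40 0-26-36z"/>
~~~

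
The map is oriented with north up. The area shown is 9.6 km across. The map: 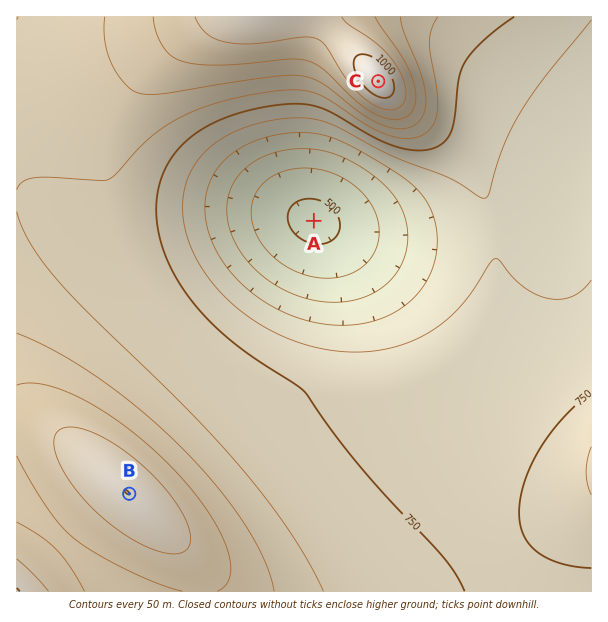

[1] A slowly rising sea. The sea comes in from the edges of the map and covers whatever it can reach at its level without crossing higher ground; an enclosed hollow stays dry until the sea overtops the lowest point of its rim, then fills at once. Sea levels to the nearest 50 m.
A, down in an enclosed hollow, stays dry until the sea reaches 700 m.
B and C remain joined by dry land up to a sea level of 800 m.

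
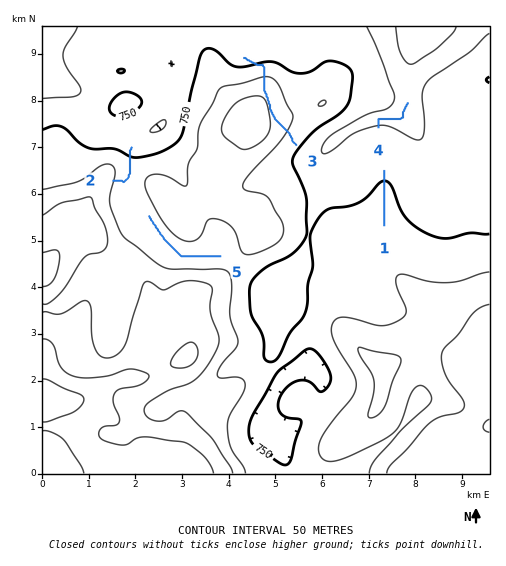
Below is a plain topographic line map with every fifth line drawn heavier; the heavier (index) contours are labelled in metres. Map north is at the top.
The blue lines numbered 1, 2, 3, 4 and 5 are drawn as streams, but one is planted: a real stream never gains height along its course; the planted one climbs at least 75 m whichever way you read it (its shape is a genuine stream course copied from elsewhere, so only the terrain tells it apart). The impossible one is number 3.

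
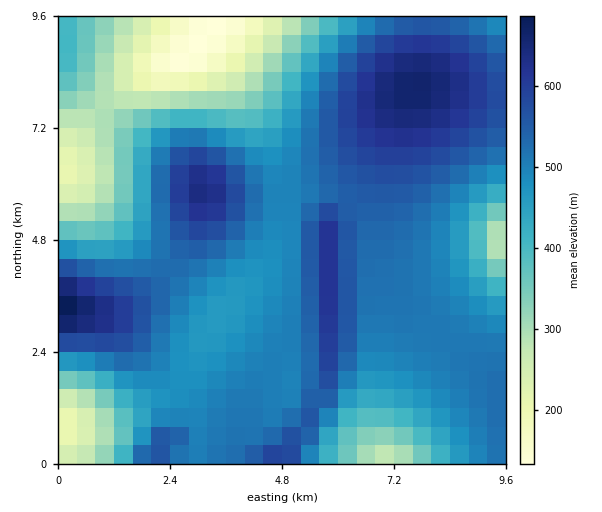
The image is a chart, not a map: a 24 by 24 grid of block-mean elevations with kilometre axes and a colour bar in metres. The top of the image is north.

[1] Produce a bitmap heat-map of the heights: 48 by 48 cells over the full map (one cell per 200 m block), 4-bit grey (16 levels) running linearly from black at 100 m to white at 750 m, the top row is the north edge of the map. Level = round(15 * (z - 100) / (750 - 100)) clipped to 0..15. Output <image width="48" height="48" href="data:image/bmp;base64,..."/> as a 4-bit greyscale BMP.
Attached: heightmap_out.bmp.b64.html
<image width="48" height="48" href="data:image/bmp;base64,Qk32BAAAAAAAAHYAAAAoAAAAMAAAADAAAAABAAQAAAAAAIAEAAATCwAAEwsAABAAAAAAAAAAAAAAABEREQAiIiIAMzMzAERERABVVVUAZmZmAHd3dwCIiIgAmZmZAKqqqgC7u7sAzMzMAN3d3QDu7u4A////AEREVniruqmZqqqrvLqYh2ZUREVWd4iZmjM0RWiau6qZqqqqu7uph2ZVRFVmeImZqjM0RWeJu7qZmqqqqruph2ZVVVZneImZqiIzRWeJq6qZmqqqqqu6mHZmZmZ3iJmZqiIzRWeImqmZmaqqmaq6mHdmZnd4iZmaqjM0RWeIiZmZmaqpmZqrqYd3d3iIiZmaqjNEVniIiZmZmZqpmZmruoh3eIiImZmqqkRVZniImZmZmZmZmZmqupiIiIiZmZmqqlVmd4iZmZmZmZmZmZmqu6mIiJmZmZqqqmZ3iJmZmZmZmZmZmZmqu6mZmZmZmZqqqoiImaqpmZmZmZmZmZmqu6mZmZmZmaqqqpmZqqqqmZmZmZmZmZmqu7qZmZmZmaqqqqqru7uqqZmIiZmZmZmqvLqZmZmZmqqqqsy7u7u6qZmIiJmZmZmqvLqZmZmZqqmZmdzMzMu6qZmIiImZmZmrvLqZmaqqqZmZmd3dzMu7qpmYiImZmZmrzLqqqqqqqZmZme3d3Mu7qpmYiIiZmZmrzLqqqqqqmZmZmO3dzMu7qqmZiIiJmZmrzLqqqqqqmZmZiN3My7u6qqmZmIiJmZmrzLqqqqqpmZmYh8zLu7uqqqqZmYiJmZmrzLqqqqqpmZmId8u6qqqqqqqpmZmZmZmrzLqqqqqpmZiHdqqqmZmaqqqqmZmZmZmrzLqqqqqpmZiHZZmZiJmZqqqqqpmZmZmrzLqqqqqpmZh2VIiIiIiZmqq6qqmZmZmrzLqqqqqpmZh2VHd3d3iJmqu7u6qZmZmrzLqqqqqpmYh2VGZmZneJmru7u7qpmZmrzLqqqqqqmZh2VFVVVmeImrvMy7qpmZmru7qqqqqqmZiHZUREVWd4mrzMzLuqmZmau6qqqqqqqZiHdjM0RWZ4mrzMzLuqmZmaqqqqqqqqqpmIdzMzRVZ4mrzMzLuqmZmaqqq7u7qqqpmYiDMzRFZ4mrzMzLupmZmaqqu7u7u6qqqZmCMzRFZ4mrzMy7qpmZmaqru7u7u7uqqpmSMzRVZ4mrvMu6qZmZmqqru7u7u7u7qqqTMzRVZ4mqu7uqmZmZmqq7u7zMzLu7uqqjM0RVZ4iaqqqZiIiJmaq7u8zMzMy7u7qjRERVZ3iJmZmIiIiImaq7vMzMzMzMu7ukRERVZnd4iIh3d3eImaq7zMzMzMzMy7u1RERVVWZmd3ZmZmd4iaq7zMzd3dzMzLu1VVRERVVVVVVVVmZ4iaq7zM3d3d3MzLu2VVVERERERERFVVZ3iZq7zM3d3d3czLu2ZlVEMzIiMzM0RFZniJqrvM3d3d3czLu3ZlVDMiIRIiIzNFVneJmrvMzd3d3czLu3dmVEMiERERIiM0VWeImqu8zN3d3MzLu3dmVEMiERERESI0RWZ4maq7zMzMzMy7undmVUMyIRERESIzRFZ3iZqrvMzMzMu7qndmVUQzIhERERIjNFVneJmqu7vMu7u6qndmVUQzIiEREREiM0Vmd4maqru7u7qqmXdmVVRDMiERERESI0RWZ3iZmqqqqqqZmQ=="/>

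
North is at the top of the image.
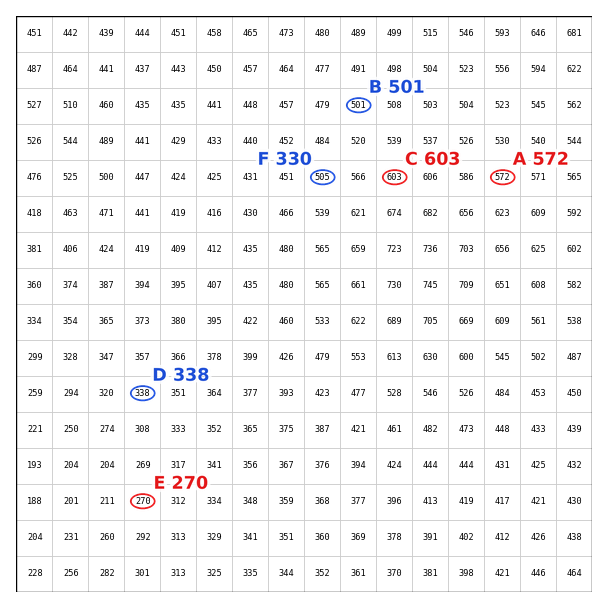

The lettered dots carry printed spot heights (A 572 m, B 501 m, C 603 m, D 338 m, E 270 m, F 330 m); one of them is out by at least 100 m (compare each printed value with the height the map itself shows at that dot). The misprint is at F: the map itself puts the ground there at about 505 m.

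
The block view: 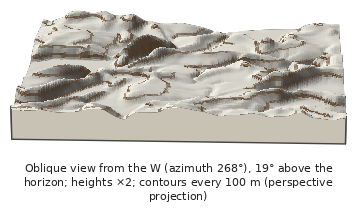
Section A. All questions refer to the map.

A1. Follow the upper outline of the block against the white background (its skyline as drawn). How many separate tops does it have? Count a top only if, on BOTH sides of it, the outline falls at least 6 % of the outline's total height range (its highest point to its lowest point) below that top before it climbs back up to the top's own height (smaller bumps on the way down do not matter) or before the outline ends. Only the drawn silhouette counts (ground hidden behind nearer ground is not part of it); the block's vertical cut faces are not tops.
2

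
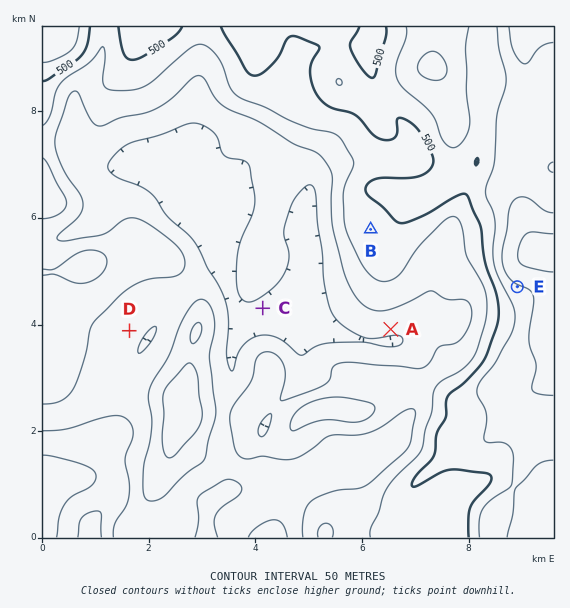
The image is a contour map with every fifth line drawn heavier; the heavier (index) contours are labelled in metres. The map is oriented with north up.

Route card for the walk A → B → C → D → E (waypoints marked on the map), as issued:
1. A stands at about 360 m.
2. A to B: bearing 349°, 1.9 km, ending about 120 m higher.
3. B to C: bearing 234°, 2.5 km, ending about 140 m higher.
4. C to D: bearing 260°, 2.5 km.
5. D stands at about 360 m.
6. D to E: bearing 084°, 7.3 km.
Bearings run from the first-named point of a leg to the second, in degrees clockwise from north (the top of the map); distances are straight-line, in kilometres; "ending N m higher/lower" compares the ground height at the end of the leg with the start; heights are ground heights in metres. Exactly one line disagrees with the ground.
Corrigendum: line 3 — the sense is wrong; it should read lower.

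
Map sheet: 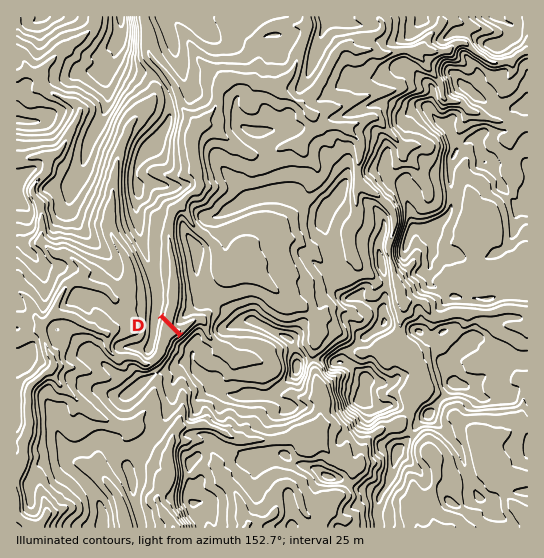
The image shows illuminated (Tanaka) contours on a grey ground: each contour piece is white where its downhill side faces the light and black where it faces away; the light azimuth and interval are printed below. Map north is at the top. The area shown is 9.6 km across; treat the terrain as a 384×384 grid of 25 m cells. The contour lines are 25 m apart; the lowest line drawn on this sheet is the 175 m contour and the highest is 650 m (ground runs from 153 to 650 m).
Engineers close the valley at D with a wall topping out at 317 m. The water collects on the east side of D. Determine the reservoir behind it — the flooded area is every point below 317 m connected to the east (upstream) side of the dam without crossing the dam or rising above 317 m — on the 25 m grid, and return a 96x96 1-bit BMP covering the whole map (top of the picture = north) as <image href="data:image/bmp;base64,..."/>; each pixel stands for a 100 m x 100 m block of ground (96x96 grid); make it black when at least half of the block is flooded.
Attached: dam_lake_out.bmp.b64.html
<image width="96" height="96" href="data:image/bmp;base64,Qk2+BAAAAAAAAD4AAAAoAAAAYAAAAGAAAAABAAEAAAAAAIAEAAATCwAAEwsAAAIAAAAAAAAA////AAAAAAAAAAAAAAAAAAAAAAAAAAAAAAAAAAAAAAAAAAAAAAAAAAAAAAAAAAAAAAAAAAAAAAAAAAAAAAAAAAAAAAAAAAAAAAAAAAAAAAAAAAAAAAAAAAAAAAAAAAAAAAAAAAAAAAAAAAAAAAAAAAAAAAAAAAAAAAAAAAAAAAAAAAAAAAAAAAAAAAAAAAAAAAAAAAAAAAAAAAAAAAAAAAAAAAAAAAAAAAAAAAAAAAAAAAAAAAAAAAAAAAAAAAAAAAAAAAAAAAAAAAAAAAAAAAAAAAAAAAAAAAAAAAAAAAAAAAAAAAAAAAAAAAAAAAAAAAAAAAAAAAAAAAAAAAAAAAAAAAAAAAAAAAAAAAAAAAAAAAAAAAAAAAAAAAAAAAAAAAAAAAAAAAAAAAAAAAAAAAAAAAAAAAAAAAAAAAAAAAAAAAAAAAAAAAAAAAAAAAAAAAAAAAAAAAAAAAAAAAAAAAAAAAAAAAAAAAAAAAAAAAAAAAAAAAAAAAAAAAAAAAAAAAAAAAAAAAAAAAAAAAAAAAAAAAAAAAAAAAAAAAAAAAAAAAAAAAAAAAAAAAAAAAAAAAAAAAAAAAAAAAAAAAAAAAAAAAAAAAADAAAAAAAAAAAAAAAEAAAAAAAAAAAAAAAMAAAAAAAAAAAAAAAcAAAAAAAAAAAAAAAOAAAAAAAAAAAAAAAOAAAAAAAAAAAAAAAOAAAAAAAAAAAAAAAOAAAAAAAAAAAAAAAOAAAAAAAAAAAAAAAOAAAAAAAAAAAAAAAOAAAAAAAAAAAAAAAOAAAAAAAAAAAAAAAMAAAAAAAAAAAAAAAMAAAAAAAAAAAAAAAMAAAAAAAAAAAAAAAMAAAAAAAAAAAAAAAMAAAAAAAAAAAAAAAMAAAAAAAAAAAAAAAMAAAAAAAAAAAAAAAMAAAAAAAAAAAAAAAMAAAAAAAAAAAAAAAMAAAAAAAAAAAAAAAEAAAAAAAAAAAAAAAHAAAAAAAAAAAAAAABAAAAAAAAAAAAAAAAAAAAAAAAAAAAAAAAAAAAAAAAAAAAAAAAAAAAAAAAAAAAAAAAAAAAAAAAAAAAAAAAAAAAAAAAAAAAAAAAAAAAAAAAAAAAAAAAAAAAAAAAAAAAAAAAAAAAAAAAAAAAAAAAAAAAAAAAAAAAAAAAAAAAAAAAAAAAAAAAAAAAAAAAAAAAAAAAAAAAAAAAAAAAAAAAAAAAAAAAAAAAAAAAAAAAAAAAAAAAAAAAAAAAAAAAAAAAAAAAAAAAAAAAAAAAAAAAAAAAAAAAAAAAAAAAAAAAAAAAAAAAAAAAAAAAAAAAAAAAAAAAAAAAAAAAAAAAAAAAAAAAAAAAAAAAAAAAAAAAAAAAAAAAAAAAAAAAAAAAAAAAAAAAAAAAAAAAAAAAAAAAAAAAAAAAAAAAAAAAAAAAAAAAAAAAAAAAAAAAAAAAAAAAAAAAAAAAAAAAAAAAAAAAAAAAAAAAAAAAAAAAAAAAAAAAAAAAAAAAAAAAAAAAAAAAAAAAAAAAAAAAAAAAAAAAAAAAAAAAAAAAAAAAAAAAAAAAAAA="/>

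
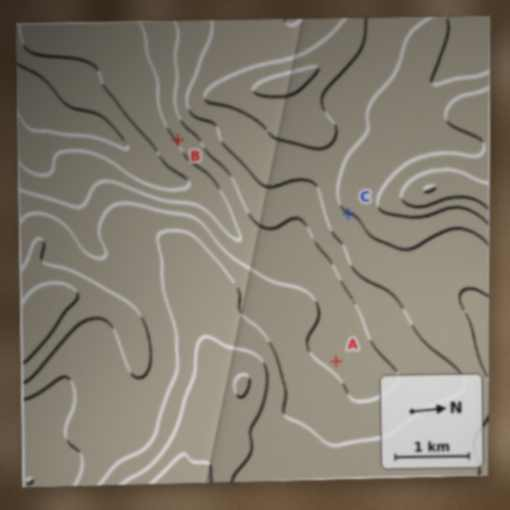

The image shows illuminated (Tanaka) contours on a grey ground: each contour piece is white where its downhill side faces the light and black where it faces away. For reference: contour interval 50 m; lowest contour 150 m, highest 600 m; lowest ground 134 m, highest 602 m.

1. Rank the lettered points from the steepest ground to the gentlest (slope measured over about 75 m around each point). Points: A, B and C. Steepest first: B C A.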